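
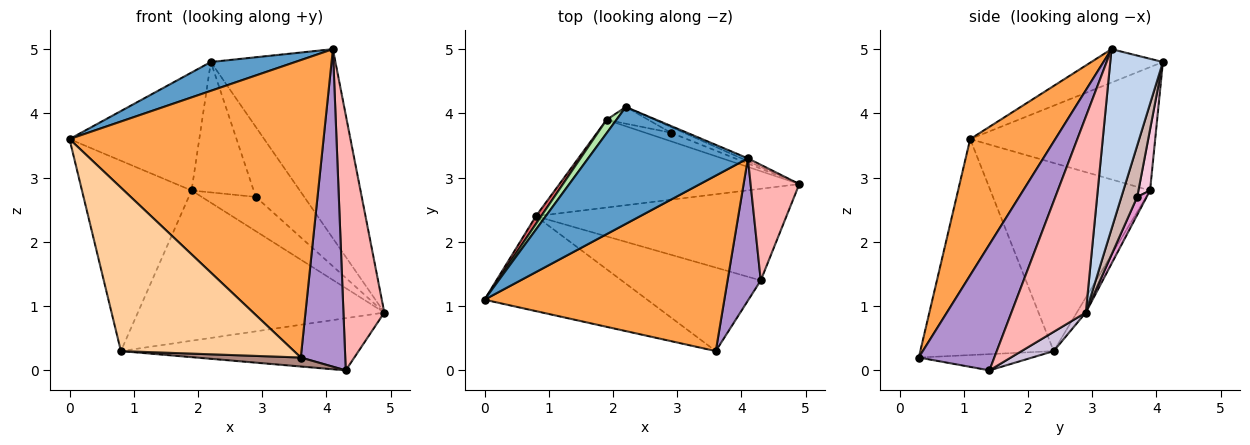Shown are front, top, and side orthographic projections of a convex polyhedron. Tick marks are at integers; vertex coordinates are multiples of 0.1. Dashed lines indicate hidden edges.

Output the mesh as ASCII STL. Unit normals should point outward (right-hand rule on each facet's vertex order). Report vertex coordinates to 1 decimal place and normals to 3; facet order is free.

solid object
 facet normal -0.199 -0.235 0.951
  outer loop
   vertex 4.1 3.3 5.0
   vertex 2.2 4.1 4.8
   vertex 0.0 1.1 3.6
  endloop
 endfacet
 facet normal 0.389 0.921 -0.014
  outer loop
   vertex 4.1 3.3 5.0
   vertex 4.9 2.9 0.9
   vertex 2.2 4.1 4.8
  endloop
 endfacet
 facet normal 0.277 -0.827 0.488
  outer loop
   vertex 3.6 0.3 0.2
   vertex 4.1 3.3 5.0
   vertex 0.0 1.1 3.6
  endloop
 endfacet
 facet normal -0.555 -0.720 -0.418
  outer loop
   vertex 3.6 0.3 0.2
   vertex 0.0 1.1 3.6
   vertex 0.8 2.4 0.3
  endloop
 endfacet
 facet normal -0.032 0.863 -0.504
  outer loop
   vertex 1.9 3.9 2.8
   vertex 4.9 2.9 0.9
   vertex 0.8 2.4 0.3
  endloop
 endfacet
 facet normal -0.817 0.573 0.065
  outer loop
   vertex 1.9 3.9 2.8
   vertex 0.0 1.1 3.6
   vertex 2.2 4.1 4.8
  endloop
 endfacet
 facet normal -0.824 0.566 0.023
  outer loop
   vertex 1.9 3.9 2.8
   vertex 0.8 2.4 0.3
   vertex 0.0 1.1 3.6
  endloop
 endfacet
 facet normal 0.856 -0.470 0.213
  outer loop
   vertex 4.3 1.4 0.0
   vertex 4.9 2.9 0.9
   vertex 4.1 3.3 5.0
  endloop
 endfacet
 facet normal 0.840 -0.495 0.222
  outer loop
   vertex 4.3 1.4 0.0
   vertex 4.1 3.3 5.0
   vertex 3.6 0.3 0.2
  endloop
 endfacet
 facet normal 0.067 0.494 -0.867
  outer loop
   vertex 4.3 1.4 0.0
   vertex 0.8 2.4 0.3
   vertex 4.9 2.9 0.9
  endloop
 endfacet
 facet normal -0.115 -0.106 -0.988
  outer loop
   vertex 4.3 1.4 0.0
   vertex 3.6 0.3 0.2
   vertex 0.8 2.4 0.3
  endloop
 endfacet
 facet normal 0.309 0.948 -0.077
  outer loop
   vertex 2.9 3.7 2.7
   vertex 2.2 4.1 4.8
   vertex 4.9 2.9 0.9
  endloop
 endfacet
 facet normal 0.167 0.956 -0.239
  outer loop
   vertex 2.9 3.7 2.7
   vertex 4.9 2.9 0.9
   vertex 1.9 3.9 2.8
  endloop
 endfacet
 facet normal 0.183 0.975 -0.125
  outer loop
   vertex 2.9 3.7 2.7
   vertex 1.9 3.9 2.8
   vertex 2.2 4.1 4.8
  endloop
 endfacet
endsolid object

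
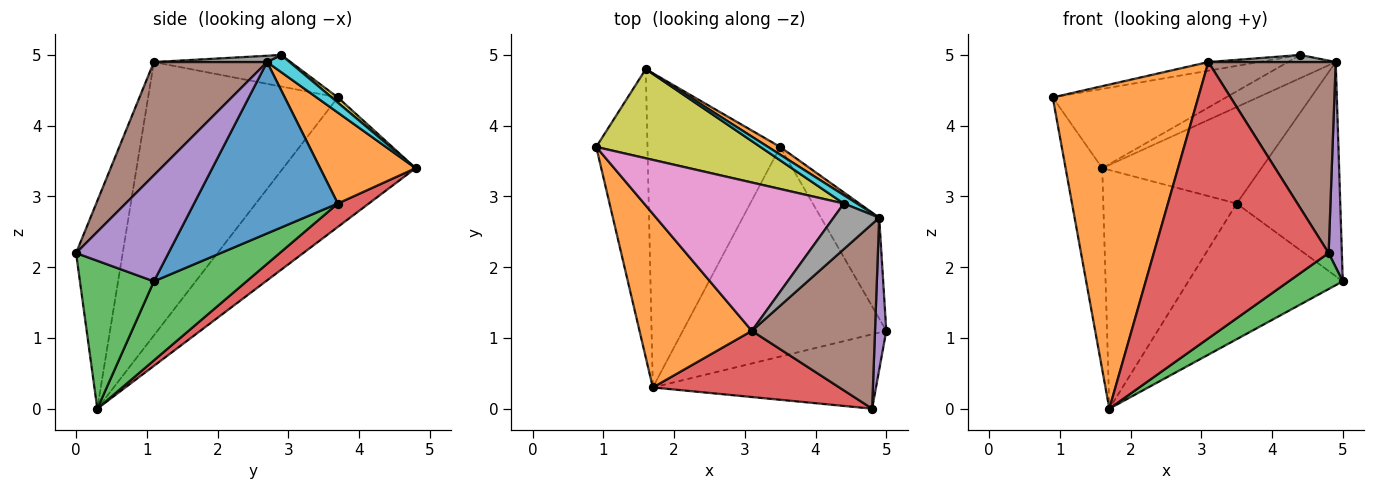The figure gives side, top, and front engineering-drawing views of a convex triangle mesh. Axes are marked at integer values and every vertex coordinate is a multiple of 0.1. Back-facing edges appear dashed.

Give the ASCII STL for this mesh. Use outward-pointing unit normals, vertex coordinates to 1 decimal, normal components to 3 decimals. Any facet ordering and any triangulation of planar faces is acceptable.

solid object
 facet normal -0.901 0.249 -0.356
  outer loop
   vertex 1.6 4.8 3.4
   vertex 1.7 0.3 0.0
   vertex 0.9 3.7 4.4
  endloop
 endfacet
 facet normal -0.754 -0.579 0.310
  outer loop
   vertex 3.1 1.1 4.9
   vertex 0.9 3.7 4.4
   vertex 1.7 0.3 0.0
  endloop
 endfacet
 facet normal 0.512 -0.374 -0.773
  outer loop
   vertex 4.8 0.0 2.2
   vertex 1.7 0.3 0.0
   vertex 5.0 1.1 1.8
  endloop
 endfacet
 facet normal -0.251 -0.941 0.225
  outer loop
   vertex 4.8 0.0 2.2
   vertex 3.1 1.1 4.9
   vertex 1.7 0.3 0.0
  endloop
 endfacet
 facet normal 0.984 -0.141 0.105
  outer loop
   vertex 4.9 2.7 4.9
   vertex 4.8 0.0 2.2
   vertex 5.0 1.1 1.8
  endloop
 endfacet
 facet normal 0.538 -0.606 0.586
  outer loop
   vertex 4.9 2.7 4.9
   vertex 3.1 1.1 4.9
   vertex 4.8 0.0 2.2
  endloop
 endfacet
 facet normal -0.156 0.058 0.986
  outer loop
   vertex 4.4 2.9 5.0
   vertex 0.9 3.7 4.4
   vertex 3.1 1.1 4.9
  endloop
 endfacet
 facet normal 0.135 -0.152 0.979
  outer loop
   vertex 4.4 2.9 5.0
   vertex 3.1 1.1 4.9
   vertex 4.9 2.7 4.9
  endloop
 endfacet
 facet normal 0.024 0.664 0.747
  outer loop
   vertex 4.4 2.9 5.0
   vertex 1.6 4.8 3.4
   vertex 0.9 3.7 4.4
  endloop
 endfacet
 facet normal 0.406 0.860 0.310
  outer loop
   vertex 4.4 2.9 5.0
   vertex 4.9 2.7 4.9
   vertex 1.6 4.8 3.4
  endloop
 endfacet
 facet normal 0.782 0.564 -0.266
  outer loop
   vertex 3.5 3.7 2.9
   vertex 4.9 2.7 4.9
   vertex 5.0 1.1 1.8
  endloop
 endfacet
 facet normal 0.513 0.855 0.068
  outer loop
   vertex 3.5 3.7 2.9
   vertex 1.6 4.8 3.4
   vertex 4.9 2.7 4.9
  endloop
 endfacet
 facet normal 0.310 0.517 -0.798
  outer loop
   vertex 3.5 3.7 2.9
   vertex 5.0 1.1 1.8
   vertex 1.7 0.3 0.0
  endloop
 endfacet
 facet normal 0.139 0.599 -0.789
  outer loop
   vertex 3.5 3.7 2.9
   vertex 1.7 0.3 0.0
   vertex 1.6 4.8 3.4
  endloop
 endfacet
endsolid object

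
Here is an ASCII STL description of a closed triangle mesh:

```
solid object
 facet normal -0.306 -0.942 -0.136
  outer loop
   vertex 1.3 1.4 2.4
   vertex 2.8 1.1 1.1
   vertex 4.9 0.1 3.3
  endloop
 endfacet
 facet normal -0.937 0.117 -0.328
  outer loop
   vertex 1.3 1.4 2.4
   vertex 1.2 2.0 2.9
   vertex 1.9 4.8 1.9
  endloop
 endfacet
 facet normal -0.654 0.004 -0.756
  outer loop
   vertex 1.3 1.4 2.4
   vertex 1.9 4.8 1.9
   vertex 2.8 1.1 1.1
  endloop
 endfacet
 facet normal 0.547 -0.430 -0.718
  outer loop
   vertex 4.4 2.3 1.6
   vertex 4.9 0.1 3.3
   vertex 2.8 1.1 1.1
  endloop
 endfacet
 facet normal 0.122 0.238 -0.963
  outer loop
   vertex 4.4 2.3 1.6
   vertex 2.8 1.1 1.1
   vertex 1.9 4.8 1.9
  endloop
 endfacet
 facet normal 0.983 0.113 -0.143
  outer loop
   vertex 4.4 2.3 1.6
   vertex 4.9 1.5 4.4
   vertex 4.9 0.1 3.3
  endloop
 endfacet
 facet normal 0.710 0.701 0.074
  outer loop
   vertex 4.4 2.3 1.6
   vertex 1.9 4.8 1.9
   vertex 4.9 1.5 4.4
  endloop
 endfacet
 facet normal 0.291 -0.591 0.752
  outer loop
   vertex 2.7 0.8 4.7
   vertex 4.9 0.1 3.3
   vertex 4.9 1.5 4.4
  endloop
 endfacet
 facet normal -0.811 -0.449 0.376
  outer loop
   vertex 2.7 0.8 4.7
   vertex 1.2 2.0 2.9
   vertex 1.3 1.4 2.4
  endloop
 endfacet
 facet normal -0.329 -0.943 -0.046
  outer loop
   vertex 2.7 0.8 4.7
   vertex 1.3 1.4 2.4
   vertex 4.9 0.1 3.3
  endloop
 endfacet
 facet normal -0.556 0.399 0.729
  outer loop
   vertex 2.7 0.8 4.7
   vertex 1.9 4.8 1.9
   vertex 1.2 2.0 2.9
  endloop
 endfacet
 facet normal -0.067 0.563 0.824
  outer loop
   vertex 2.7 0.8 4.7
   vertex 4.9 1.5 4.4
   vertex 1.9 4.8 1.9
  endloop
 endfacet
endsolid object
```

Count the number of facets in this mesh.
12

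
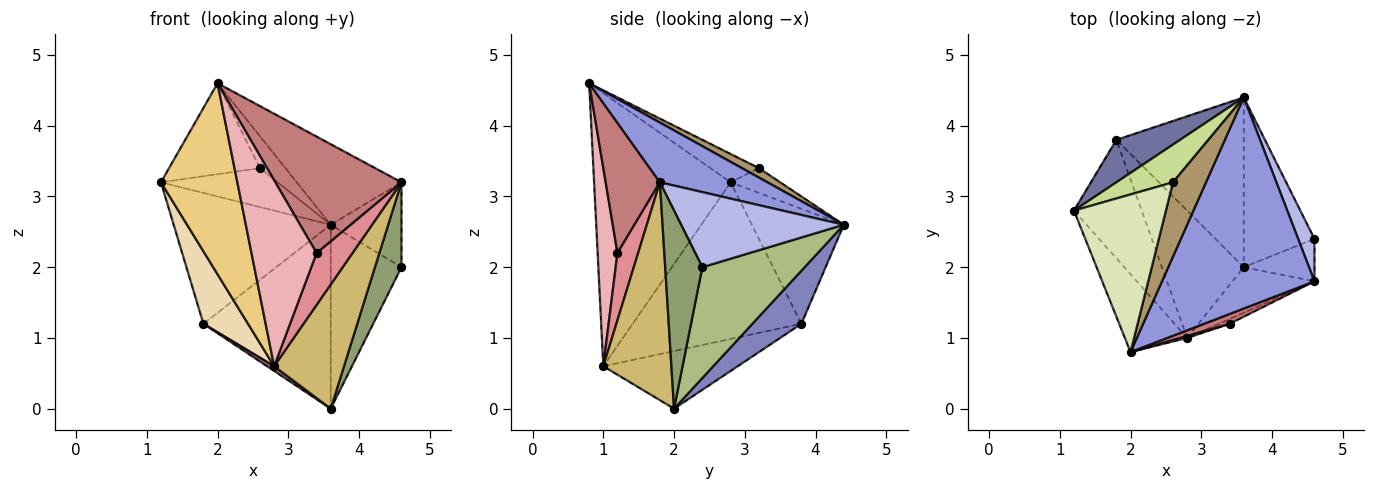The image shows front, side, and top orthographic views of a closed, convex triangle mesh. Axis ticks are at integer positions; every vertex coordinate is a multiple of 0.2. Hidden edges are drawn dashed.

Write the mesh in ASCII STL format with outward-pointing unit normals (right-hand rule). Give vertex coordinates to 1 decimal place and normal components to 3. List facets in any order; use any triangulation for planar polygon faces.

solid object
 facet normal -0.487 0.831 0.270
  outer loop
   vertex 1.8 3.8 1.2
   vertex 1.2 2.8 3.2
   vertex 3.6 4.4 2.6
  endloop
 endfacet
 facet normal 0.272 0.707 -0.653
  outer loop
   vertex 1.8 3.8 1.2
   vertex 3.6 4.4 2.6
   vertex 3.6 2.0 0.0
  endloop
 endfacet
 facet normal 0.344 0.335 0.877
  outer loop
   vertex 2.0 0.8 4.6
   vertex 4.6 1.8 3.2
   vertex 3.6 4.4 2.6
  endloop
 endfacet
 facet normal 0.899 0.391 0.196
  outer loop
   vertex 4.6 2.4 2.0
   vertex 3.6 4.4 2.6
   vertex 4.6 1.8 3.2
  endloop
 endfacet
 facet normal 0.781 -0.558 -0.279
  outer loop
   vertex 4.6 2.4 2.0
   vertex 4.6 1.8 3.2
   vertex 3.6 2.0 0.0
  endloop
 endfacet
 facet normal 0.728 0.504 -0.465
  outer loop
   vertex 4.6 2.4 2.0
   vertex 3.6 2.0 0.0
   vertex 3.6 4.4 2.6
  endloop
 endfacet
 facet normal -0.291 0.687 0.666
  outer loop
   vertex 2.6 3.2 3.4
   vertex 3.6 4.4 2.6
   vertex 1.2 2.8 3.2
  endloop
 endfacet
 facet normal -0.258 0.483 0.837
  outer loop
   vertex 2.6 3.2 3.4
   vertex 1.2 2.8 3.2
   vertex 2.0 0.8 4.6
  endloop
 endfacet
 facet normal 0.254 0.381 0.889
  outer loop
   vertex 2.6 3.2 3.4
   vertex 2.0 0.8 4.6
   vertex 3.6 4.4 2.6
  endloop
 endfacet
 facet normal 0.675 -0.693 -0.254
  outer loop
   vertex 2.8 1.0 0.6
   vertex 3.6 2.0 0.0
   vertex 4.6 1.8 3.2
  endloop
 endfacet
 facet normal -0.856 -0.479 -0.195
  outer loop
   vertex 2.8 1.0 0.6
   vertex 2.0 0.8 4.6
   vertex 1.2 2.8 3.2
  endloop
 endfacet
 facet normal -0.892 -0.236 -0.386
  outer loop
   vertex 2.8 1.0 0.6
   vertex 1.2 2.8 3.2
   vertex 1.8 3.8 1.2
  endloop
 endfacet
 facet normal -0.575 -0.030 -0.817
  outer loop
   vertex 2.8 1.0 0.6
   vertex 1.8 3.8 1.2
   vertex 3.6 2.0 0.0
  endloop
 endfacet
 facet normal 0.394 -0.916 0.077
  outer loop
   vertex 3.4 1.2 2.2
   vertex 4.6 1.8 3.2
   vertex 2.0 0.8 4.6
  endloop
 endfacet
 facet normal 0.497 -0.864 -0.079
  outer loop
   vertex 3.4 1.2 2.2
   vertex 2.8 1.0 0.6
   vertex 4.6 1.8 3.2
  endloop
 endfacet
 facet normal 0.291 -0.957 0.010
  outer loop
   vertex 3.4 1.2 2.2
   vertex 2.0 0.8 4.6
   vertex 2.8 1.0 0.6
  endloop
 endfacet
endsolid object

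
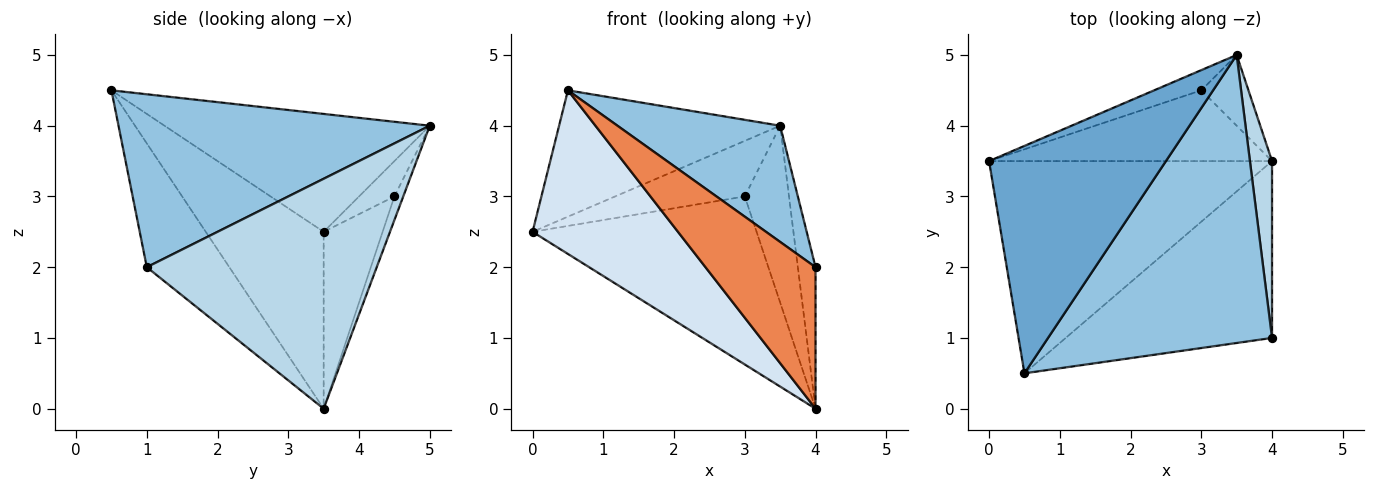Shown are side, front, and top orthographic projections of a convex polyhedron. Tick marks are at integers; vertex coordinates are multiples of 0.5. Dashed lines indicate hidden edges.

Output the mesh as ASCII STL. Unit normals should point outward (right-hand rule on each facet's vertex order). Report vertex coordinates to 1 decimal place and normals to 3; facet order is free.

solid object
 facet normal -0.504 0.420 0.755
  outer loop
   vertex 0.5 0.5 4.5
   vertex 3.5 5.0 4.0
   vertex 0.0 3.5 2.5
  endloop
 endfacet
 facet normal 0.582 -0.304 0.754
  outer loop
   vertex 0.5 0.5 4.5
   vertex 4.0 1.0 2.0
   vertex 3.5 5.0 4.0
  endloop
 endfacet
 facet normal 0.993 0.076 0.095
  outer loop
   vertex 4.0 3.5 0.0
   vertex 3.5 5.0 4.0
   vertex 4.0 1.0 2.0
  endloop
 endfacet
 facet normal -0.444 -0.547 -0.710
  outer loop
   vertex 4.0 3.5 0.0
   vertex 0.5 0.5 4.5
   vertex 0.0 3.5 2.5
  endloop
 endfacet
 facet normal -0.424 -0.566 -0.707
  outer loop
   vertex 4.0 3.5 0.0
   vertex 4.0 1.0 2.0
   vertex 0.5 0.5 4.5
  endloop
 endfacet
 facet normal -0.248 0.910 -0.331
  outer loop
   vertex 3.0 4.5 3.0
   vertex 0.0 3.5 2.5
   vertex 3.5 5.0 4.0
  endloop
 endfacet
 facet normal -0.236 0.896 -0.377
  outer loop
   vertex 3.0 4.5 3.0
   vertex 4.0 3.5 0.0
   vertex 0.0 3.5 2.5
  endloop
 endfacet
 facet normal -0.183 0.913 -0.365
  outer loop
   vertex 3.0 4.5 3.0
   vertex 3.5 5.0 4.0
   vertex 4.0 3.5 0.0
  endloop
 endfacet
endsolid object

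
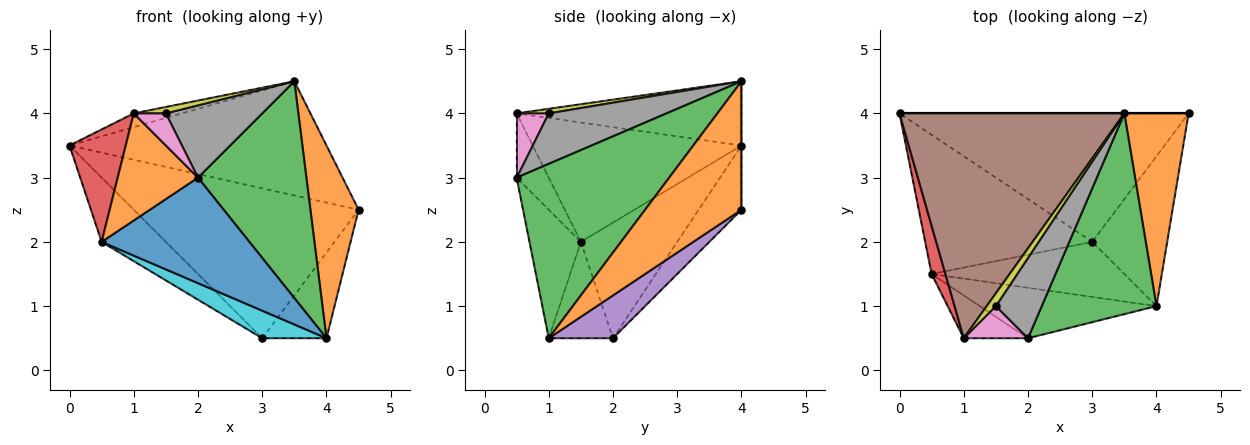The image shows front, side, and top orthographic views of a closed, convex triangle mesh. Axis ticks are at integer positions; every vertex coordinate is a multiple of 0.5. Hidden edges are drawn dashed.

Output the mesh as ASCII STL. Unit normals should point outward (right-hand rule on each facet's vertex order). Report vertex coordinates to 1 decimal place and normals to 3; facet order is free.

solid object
 facet normal 0.000 1.000 0.000
  outer loop
   vertex 3.5 4.0 4.5
   vertex 4.5 4.0 2.5
   vertex 0.0 4.0 3.5
  endloop
 endfacet
 facet normal 0.816 -0.408 0.408
  outer loop
   vertex 3.5 4.0 4.5
   vertex 4.0 1.0 0.5
   vertex 4.5 4.0 2.5
  endloop
 endfacet
 facet normal 0.718 -0.510 0.473
  outer loop
   vertex 3.5 4.0 4.5
   vertex 2.0 0.5 3.0
   vertex 4.0 1.0 0.5
  endloop
 endfacet
 facet normal -0.143 0.751 -0.644
  outer loop
   vertex 3.0 2.0 0.5
   vertex 0.0 4.0 3.5
   vertex 4.5 4.0 2.5
  endloop
 endfacet
 facet normal 0.444 0.444 -0.778
  outer loop
   vertex 3.0 2.0 0.5
   vertex 4.5 4.0 2.5
   vertex 4.0 1.0 0.5
  endloop
 endfacet
 facet normal -0.274 0.059 0.960
  outer loop
   vertex 1.0 0.5 4.0
   vertex 3.5 4.0 4.5
   vertex 0.0 4.0 3.5
  endloop
 endfacet
 facet normal 0.577 -0.577 0.577
  outer loop
   vertex 1.5 1.0 4.0
   vertex 1.0 0.5 4.0
   vertex 2.0 0.5 3.0
  endloop
 endfacet
 facet normal 0.633 -0.518 0.575
  outer loop
   vertex 1.5 1.0 4.0
   vertex 2.0 0.5 3.0
   vertex 3.5 4.0 4.5
  endloop
 endfacet
 facet normal 0.408 -0.408 0.816
  outer loop
   vertex 1.5 1.0 4.0
   vertex 3.5 4.0 4.5
   vertex 1.0 0.5 4.0
  endloop
 endfacet
 facet normal -0.408 -0.408 -0.816
  outer loop
   vertex 0.5 1.5 2.0
   vertex 3.0 2.0 0.5
   vertex 4.0 1.0 0.5
  endloop
 endfacet
 facet normal -0.299 -0.861 -0.412
  outer loop
   vertex 0.5 1.5 2.0
   vertex 4.0 1.0 0.5
   vertex 2.0 0.5 3.0
  endloop
 endfacet
 facet normal -0.348 -0.870 -0.348
  outer loop
   vertex 0.5 1.5 2.0
   vertex 2.0 0.5 3.0
   vertex 1.0 0.5 4.0
  endloop
 endfacet
 facet normal -0.532 0.355 -0.769
  outer loop
   vertex 0.5 1.5 2.0
   vertex 0.0 4.0 3.5
   vertex 3.0 2.0 0.5
  endloop
 endfacet
 facet normal -0.960 -0.258 0.111
  outer loop
   vertex 0.5 1.5 2.0
   vertex 1.0 0.5 4.0
   vertex 0.0 4.0 3.5
  endloop
 endfacet
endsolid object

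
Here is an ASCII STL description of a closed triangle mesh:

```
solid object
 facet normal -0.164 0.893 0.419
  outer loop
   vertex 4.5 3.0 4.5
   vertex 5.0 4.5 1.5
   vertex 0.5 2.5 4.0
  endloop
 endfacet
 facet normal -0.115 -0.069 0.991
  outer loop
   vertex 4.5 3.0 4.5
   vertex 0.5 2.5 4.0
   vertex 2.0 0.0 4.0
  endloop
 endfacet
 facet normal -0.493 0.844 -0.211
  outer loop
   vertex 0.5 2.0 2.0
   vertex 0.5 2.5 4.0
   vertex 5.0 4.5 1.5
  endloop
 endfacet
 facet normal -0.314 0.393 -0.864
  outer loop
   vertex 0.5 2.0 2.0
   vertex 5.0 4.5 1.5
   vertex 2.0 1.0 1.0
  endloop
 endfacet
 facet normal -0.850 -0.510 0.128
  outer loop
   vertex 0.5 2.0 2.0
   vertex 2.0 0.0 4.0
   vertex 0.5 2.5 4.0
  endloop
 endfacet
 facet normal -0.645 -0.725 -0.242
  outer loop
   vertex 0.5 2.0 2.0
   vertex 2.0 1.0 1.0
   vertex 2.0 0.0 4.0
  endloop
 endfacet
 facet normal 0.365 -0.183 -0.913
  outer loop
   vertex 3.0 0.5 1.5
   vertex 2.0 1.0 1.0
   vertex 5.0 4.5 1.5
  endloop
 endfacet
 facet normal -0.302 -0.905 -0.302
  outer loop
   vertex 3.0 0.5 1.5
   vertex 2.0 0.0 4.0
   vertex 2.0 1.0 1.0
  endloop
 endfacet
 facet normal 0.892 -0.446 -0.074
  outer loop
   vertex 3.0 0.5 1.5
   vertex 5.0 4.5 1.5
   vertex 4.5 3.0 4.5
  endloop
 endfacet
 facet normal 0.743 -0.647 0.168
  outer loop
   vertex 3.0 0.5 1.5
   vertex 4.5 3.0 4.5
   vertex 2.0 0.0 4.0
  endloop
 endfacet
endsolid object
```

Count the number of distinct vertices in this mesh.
7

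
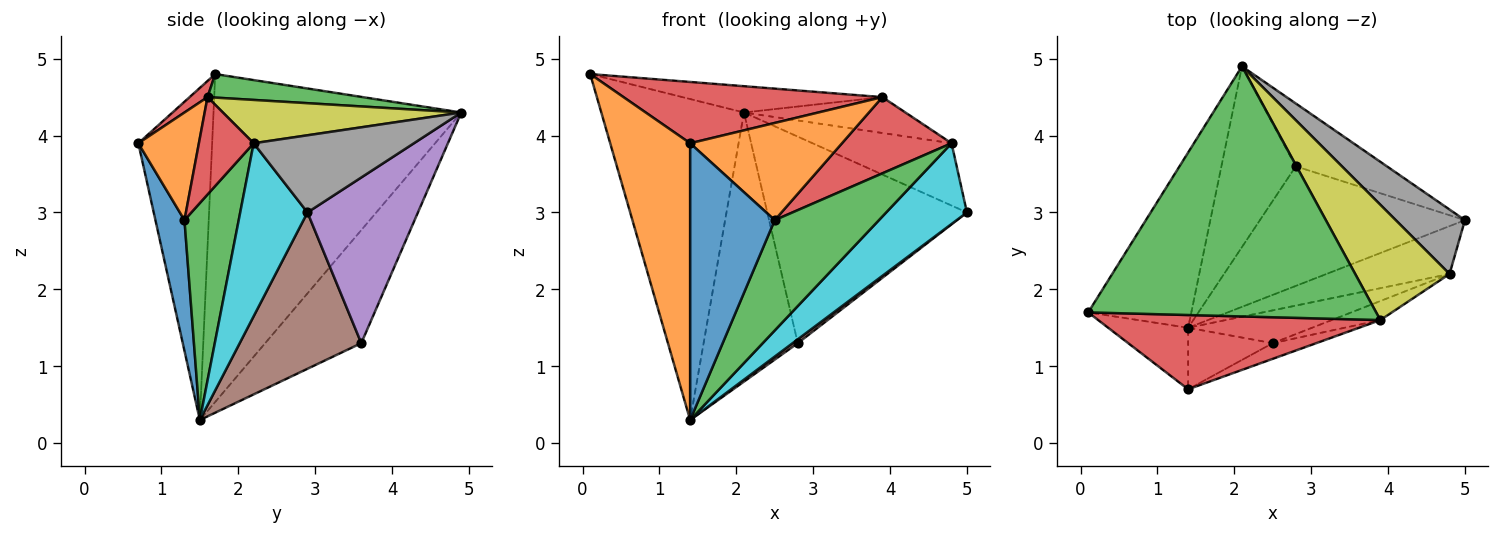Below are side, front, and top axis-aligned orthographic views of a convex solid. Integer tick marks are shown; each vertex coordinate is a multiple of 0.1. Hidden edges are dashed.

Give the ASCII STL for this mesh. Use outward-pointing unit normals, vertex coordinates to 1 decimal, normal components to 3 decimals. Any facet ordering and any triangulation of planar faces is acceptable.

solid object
 facet normal -0.836 0.481 -0.263
  outer loop
   vertex 1.4 1.5 0.3
   vertex 0.1 1.7 4.8
   vertex 2.1 4.9 4.3
  endloop
 endfacet
 facet normal -0.669 -0.725 -0.161
  outer loop
   vertex 1.4 0.7 3.9
   vertex 0.1 1.7 4.8
   vertex 1.4 1.5 0.3
  endloop
 endfacet
 facet normal 0.081 0.104 0.991
  outer loop
   vertex 3.9 1.6 4.5
   vertex 2.1 4.9 4.3
   vertex 0.1 1.7 4.8
  endloop
 endfacet
 facet normal 0.044 -0.636 0.770
  outer loop
   vertex 3.9 1.6 4.5
   vertex 0.1 1.7 4.8
   vertex 1.4 0.7 3.9
  endloop
 endfacet
 facet normal 0.468 0.846 -0.257
  outer loop
   vertex 2.8 3.6 1.3
   vertex 2.1 4.9 4.3
   vertex 5.0 2.9 3.0
  endloop
 endfacet
 facet normal 0.606 -0.026 -0.795
  outer loop
   vertex 2.8 3.6 1.3
   vertex 5.0 2.9 3.0
   vertex 1.4 1.5 0.3
  endloop
 endfacet
 facet normal -0.646 0.633 -0.425
  outer loop
   vertex 2.8 3.6 1.3
   vertex 1.4 1.5 0.3
   vertex 2.1 4.9 4.3
  endloop
 endfacet
 facet normal 0.625 0.542 0.561
  outer loop
   vertex 4.8 2.2 3.9
   vertex 5.0 2.9 3.0
   vertex 2.1 4.9 4.3
  endloop
 endfacet
 facet normal 0.402 0.272 0.874
  outer loop
   vertex 4.8 2.2 3.9
   vertex 2.1 4.9 4.3
   vertex 3.9 1.6 4.5
  endloop
 endfacet
 facet normal 0.583 -0.699 -0.414
  outer loop
   vertex 4.8 2.2 3.9
   vertex 1.4 1.5 0.3
   vertex 5.0 2.9 3.0
  endloop
 endfacet
 facet normal 0.318 -0.926 -0.206
  outer loop
   vertex 2.5 1.3 2.9
   vertex 1.4 0.7 3.9
   vertex 1.4 1.5 0.3
  endloop
 endfacet
 facet normal 0.366 -0.919 -0.148
  outer loop
   vertex 2.5 1.3 2.9
   vertex 3.9 1.6 4.5
   vertex 1.4 0.7 3.9
  endloop
 endfacet
 facet normal 0.446 -0.858 -0.255
  outer loop
   vertex 2.5 1.3 2.9
   vertex 1.4 1.5 0.3
   vertex 4.8 2.2 3.9
  endloop
 endfacet
 facet normal 0.436 -0.873 -0.218
  outer loop
   vertex 2.5 1.3 2.9
   vertex 4.8 2.2 3.9
   vertex 3.9 1.6 4.5
  endloop
 endfacet
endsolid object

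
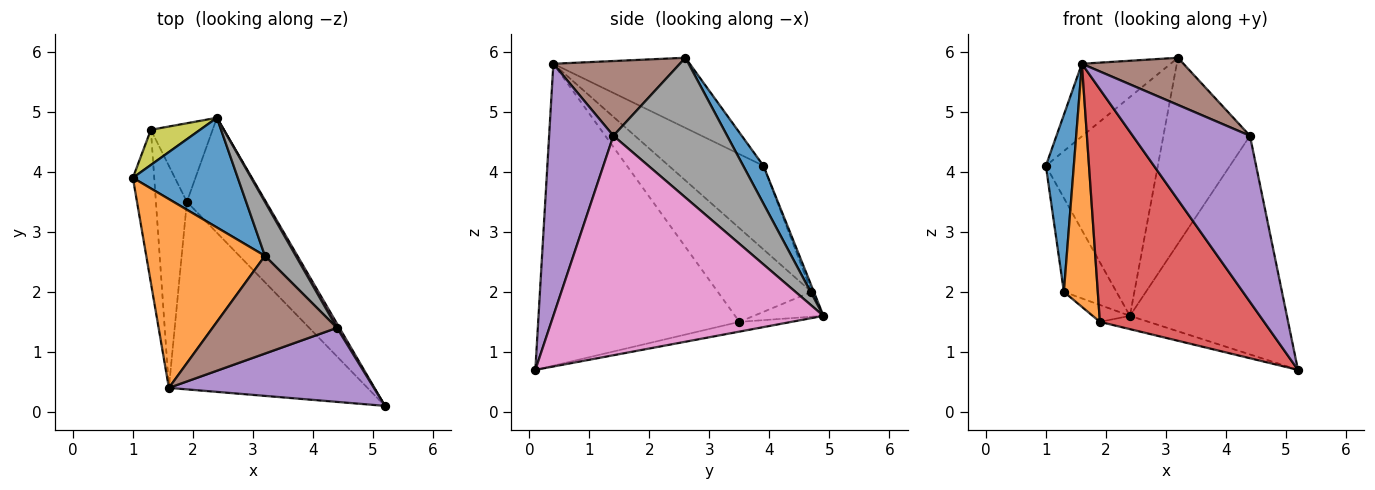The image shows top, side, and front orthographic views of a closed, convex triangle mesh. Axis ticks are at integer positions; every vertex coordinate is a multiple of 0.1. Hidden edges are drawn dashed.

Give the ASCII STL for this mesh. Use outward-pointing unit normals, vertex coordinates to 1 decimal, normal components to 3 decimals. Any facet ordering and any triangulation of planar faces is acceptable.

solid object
 facet normal 0.160 0.883 0.442
  outer loop
   vertex 3.2 2.6 5.9
   vertex 2.4 4.9 1.6
   vertex 1.0 3.9 4.1
  endloop
 endfacet
 facet normal -0.483 0.314 0.817
  outer loop
   vertex 1.6 0.4 5.8
   vertex 3.2 2.6 5.9
   vertex 1.0 3.9 4.1
  endloop
 endfacet
 facet normal -0.122 0.114 -0.986
  outer loop
   vertex 1.9 3.5 1.5
   vertex 2.4 4.9 1.6
   vertex 5.2 0.1 0.7
  endloop
 endfacet
 facet normal -0.690 -0.563 -0.454
  outer loop
   vertex 1.9 3.5 1.5
   vertex 5.2 0.1 0.7
   vertex 1.6 0.4 5.8
  endloop
 endfacet
 facet normal 0.448 -0.817 0.364
  outer loop
   vertex 4.4 1.4 4.6
   vertex 1.6 0.4 5.8
   vertex 5.2 0.1 0.7
  endloop
 endfacet
 facet normal 0.476 -0.382 0.792
  outer loop
   vertex 4.4 1.4 4.6
   vertex 3.2 2.6 5.9
   vertex 1.6 0.4 5.8
  endloop
 endfacet
 facet normal 0.865 0.502 0.010
  outer loop
   vertex 4.4 1.4 4.6
   vertex 5.2 0.1 0.7
   vertex 2.4 4.9 1.6
  endloop
 endfacet
 facet normal 0.784 0.596 0.173
  outer loop
   vertex 4.4 1.4 4.6
   vertex 2.4 4.9 1.6
   vertex 3.2 2.6 5.9
  endloop
 endfacet
 facet normal -0.043 0.936 0.350
  outer loop
   vertex 1.3 4.7 2.0
   vertex 1.0 3.9 4.1
   vertex 2.4 4.9 1.6
  endloop
 endfacet
 facet normal -0.366 0.196 -0.910
  outer loop
   vertex 1.3 4.7 2.0
   vertex 2.4 4.9 1.6
   vertex 1.9 3.5 1.5
  endloop
 endfacet
 facet normal -0.931 -0.275 -0.238
  outer loop
   vertex 1.3 4.7 2.0
   vertex 1.6 0.4 5.8
   vertex 1.0 3.9 4.1
  endloop
 endfacet
 facet normal -0.898 -0.325 -0.297
  outer loop
   vertex 1.3 4.7 2.0
   vertex 1.9 3.5 1.5
   vertex 1.6 0.4 5.8
  endloop
 endfacet
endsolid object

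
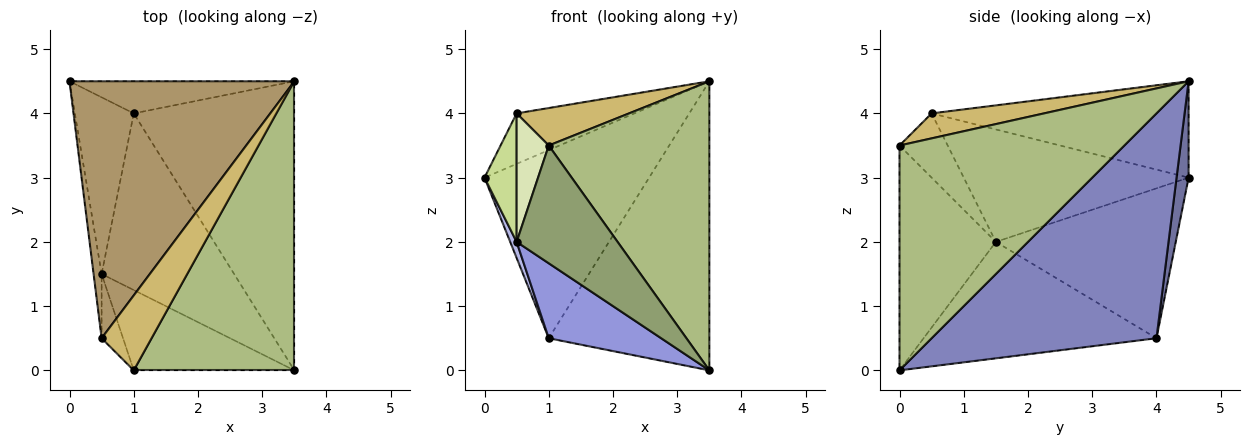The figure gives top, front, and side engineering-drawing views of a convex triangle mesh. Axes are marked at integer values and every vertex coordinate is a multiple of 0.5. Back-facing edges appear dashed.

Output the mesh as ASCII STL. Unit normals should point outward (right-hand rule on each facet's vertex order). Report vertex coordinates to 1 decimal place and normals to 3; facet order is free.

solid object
 facet normal 0.072 0.983 -0.168
  outer loop
   vertex 1.0 4.0 0.5
   vertex 0.0 4.5 3.0
   vertex 3.5 4.5 4.5
  endloop
 endfacet
 facet normal 0.704 0.503 -0.503
  outer loop
   vertex 1.0 4.0 0.5
   vertex 3.5 4.5 4.5
   vertex 3.5 0.0 0.0
  endloop
 endfacet
 facet normal -0.629 -0.304 -0.716
  outer loop
   vertex 0.5 1.5 2.0
   vertex 1.0 4.0 0.5
   vertex 3.5 0.0 0.0
  endloop
 endfacet
 facet normal -0.930 -0.033 -0.365
  outer loop
   vertex 0.5 1.5 2.0
   vertex 0.0 4.5 3.0
   vertex 1.0 4.0 0.5
  endloop
 endfacet
 facet normal -0.619 -0.649 -0.442
  outer loop
   vertex 1.0 0.0 3.5
   vertex 0.5 1.5 2.0
   vertex 3.5 0.0 0.0
  endloop
 endfacet
 facet normal 0.704 -0.503 0.503
  outer loop
   vertex 1.0 0.0 3.5
   vertex 3.5 0.0 0.0
   vertex 3.5 4.5 4.5
  endloop
 endfacet
 facet normal -0.987 -0.141 -0.071
  outer loop
   vertex 0.5 0.5 4.0
   vertex 0.0 4.5 3.0
   vertex 0.5 1.5 2.0
  endloop
 endfacet
 facet normal -0.802 -0.535 -0.267
  outer loop
   vertex 0.5 0.5 4.0
   vertex 0.5 1.5 2.0
   vertex 1.0 0.0 3.5
  endloop
 endfacet
 facet normal -0.388 0.178 0.905
  outer loop
   vertex 0.5 0.5 4.0
   vertex 3.5 4.5 4.5
   vertex 0.0 4.5 3.0
  endloop
 endfacet
 facet normal 0.408 -0.408 0.816
  outer loop
   vertex 0.5 0.5 4.0
   vertex 1.0 0.0 3.5
   vertex 3.5 4.5 4.5
  endloop
 endfacet
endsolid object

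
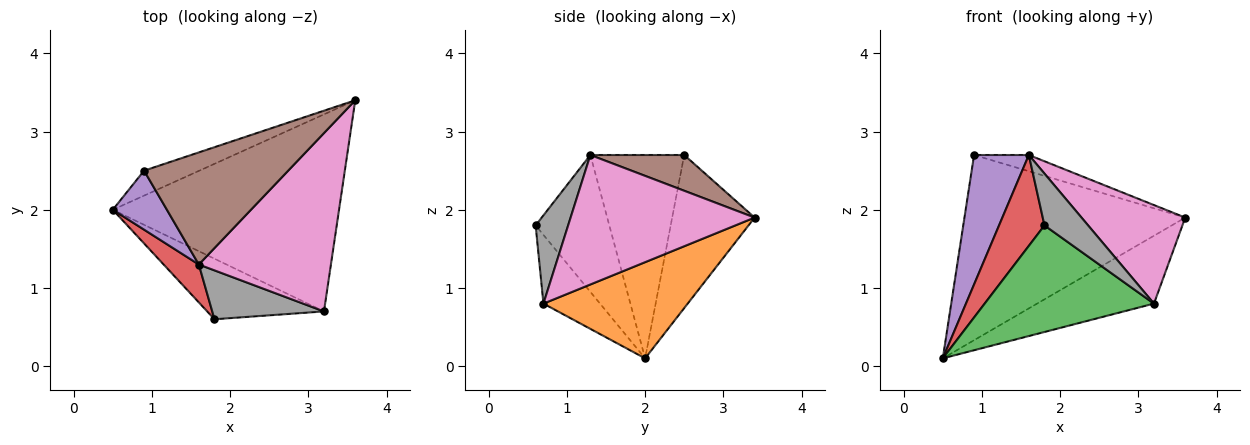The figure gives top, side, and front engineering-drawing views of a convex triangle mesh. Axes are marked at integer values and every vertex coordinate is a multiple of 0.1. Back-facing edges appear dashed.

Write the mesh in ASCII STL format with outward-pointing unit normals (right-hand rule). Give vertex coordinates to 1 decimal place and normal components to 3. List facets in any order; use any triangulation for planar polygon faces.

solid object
 facet normal -0.347 0.929 -0.125
  outer loop
   vertex 0.9 2.5 2.7
   vertex 3.6 3.4 1.9
   vertex 0.5 2.0 0.1
  endloop
 endfacet
 facet normal 0.373 0.302 -0.877
  outer loop
   vertex 3.2 0.7 0.8
   vertex 0.5 2.0 0.1
   vertex 3.6 3.4 1.9
  endloop
 endfacet
 facet normal -0.279 -0.835 -0.474
  outer loop
   vertex 3.2 0.7 0.8
   vertex 1.8 0.6 1.8
   vertex 0.5 2.0 0.1
  endloop
 endfacet
 facet normal -0.832 -0.513 0.214
  outer loop
   vertex 1.6 1.3 2.7
   vertex 0.5 2.0 0.1
   vertex 1.8 0.6 1.8
  endloop
 endfacet
 facet normal -0.842 -0.491 0.224
  outer loop
   vertex 1.6 1.3 2.7
   vertex 0.9 2.5 2.7
   vertex 0.5 2.0 0.1
  endloop
 endfacet
 facet normal 0.238 0.139 0.961
  outer loop
   vertex 1.6 1.3 2.7
   vertex 3.6 3.4 1.9
   vertex 0.9 2.5 2.7
  endloop
 endfacet
 facet normal 0.651 -0.367 0.664
  outer loop
   vertex 1.6 1.3 2.7
   vertex 3.2 0.7 0.8
   vertex 3.6 3.4 1.9
  endloop
 endfacet
 facet normal 0.477 -0.639 0.603
  outer loop
   vertex 1.6 1.3 2.7
   vertex 1.8 0.6 1.8
   vertex 3.2 0.7 0.8
  endloop
 endfacet
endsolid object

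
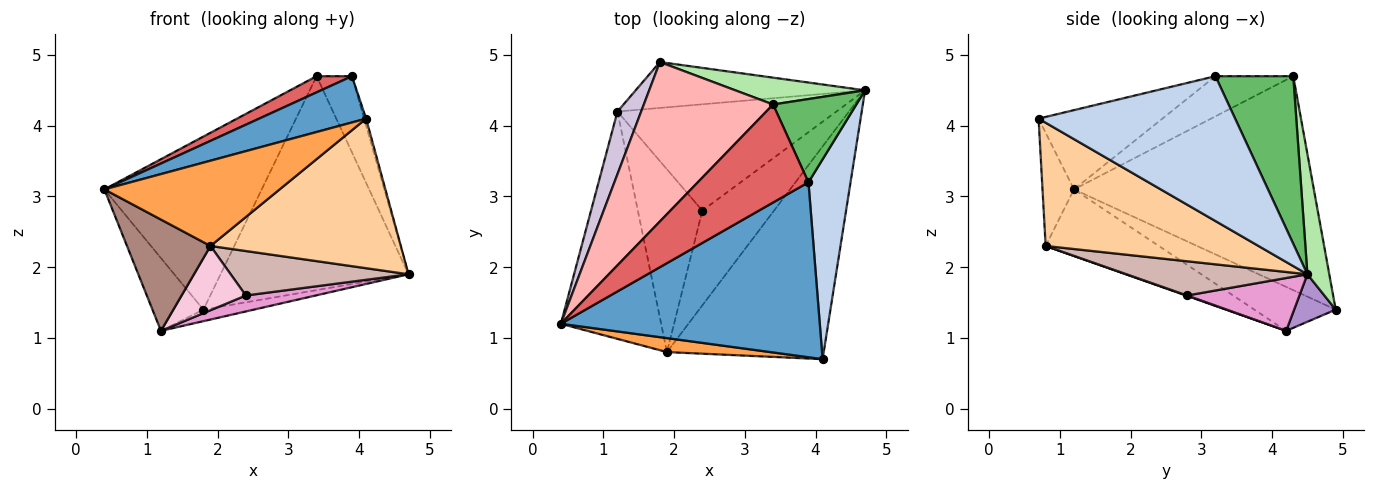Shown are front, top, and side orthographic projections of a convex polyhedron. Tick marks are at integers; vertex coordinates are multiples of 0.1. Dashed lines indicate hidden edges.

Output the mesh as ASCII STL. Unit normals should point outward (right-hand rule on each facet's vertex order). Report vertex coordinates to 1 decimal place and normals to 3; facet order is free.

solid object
 facet normal -0.284 -0.245 0.927
  outer loop
   vertex 3.9 3.2 4.7
   vertex 0.4 1.2 3.1
   vertex 4.1 0.7 4.1
  endloop
 endfacet
 facet normal 0.960 0.010 0.279
  outer loop
   vertex 3.9 3.2 4.7
   vertex 4.1 0.7 4.1
   vertex 4.7 4.5 1.9
  endloop
 endfacet
 facet normal -0.174 -0.972 0.159
  outer loop
   vertex 1.9 0.8 2.3
   vertex 4.1 0.7 4.1
   vertex 0.4 1.2 3.1
  endloop
 endfacet
 facet normal 0.541 -0.484 -0.688
  outer loop
   vertex 1.9 0.8 2.3
   vertex 4.7 4.5 1.9
   vertex 4.1 0.7 4.1
  endloop
 endfacet
 facet normal 0.829 0.377 0.412
  outer loop
   vertex 3.4 4.3 4.7
   vertex 3.9 3.2 4.7
   vertex 4.7 4.5 1.9
  endloop
 endfacet
 facet normal 0.115 0.986 0.124
  outer loop
   vertex 3.4 4.3 4.7
   vertex 4.7 4.5 1.9
   vertex 1.8 4.9 1.4
  endloop
 endfacet
 facet normal -0.337 -0.153 0.929
  outer loop
   vertex 3.4 4.3 4.7
   vertex 0.4 1.2 3.1
   vertex 3.9 3.2 4.7
  endloop
 endfacet
 facet normal -0.746 0.490 0.451
  outer loop
   vertex 3.4 4.3 4.7
   vertex 1.8 4.9 1.4
   vertex 0.4 1.2 3.1
  endloop
 endfacet
 facet normal 0.197 0.239 -0.951
  outer loop
   vertex 1.2 4.2 1.1
   vertex 1.8 4.9 1.4
   vertex 4.7 4.5 1.9
  endloop
 endfacet
 facet normal -0.771 0.483 0.416
  outer loop
   vertex 1.2 4.2 1.1
   vertex 0.4 1.2 3.1
   vertex 1.8 4.9 1.4
  endloop
 endfacet
 facet normal -0.512 -0.378 -0.771
  outer loop
   vertex 1.2 4.2 1.1
   vertex 1.9 0.8 2.3
   vertex 0.4 1.2 3.1
  endloop
 endfacet
 facet normal 0.397 -0.390 -0.831
  outer loop
   vertex 2.4 2.8 1.6
   vertex 4.7 4.5 1.9
   vertex 1.9 0.8 2.3
  endloop
 endfacet
 facet normal 0.232 -0.144 -0.962
  outer loop
   vertex 2.4 2.8 1.6
   vertex 1.2 4.2 1.1
   vertex 4.7 4.5 1.9
  endloop
 endfacet
 facet normal 0.006 -0.332 -0.943
  outer loop
   vertex 2.4 2.8 1.6
   vertex 1.9 0.8 2.3
   vertex 1.2 4.2 1.1
  endloop
 endfacet
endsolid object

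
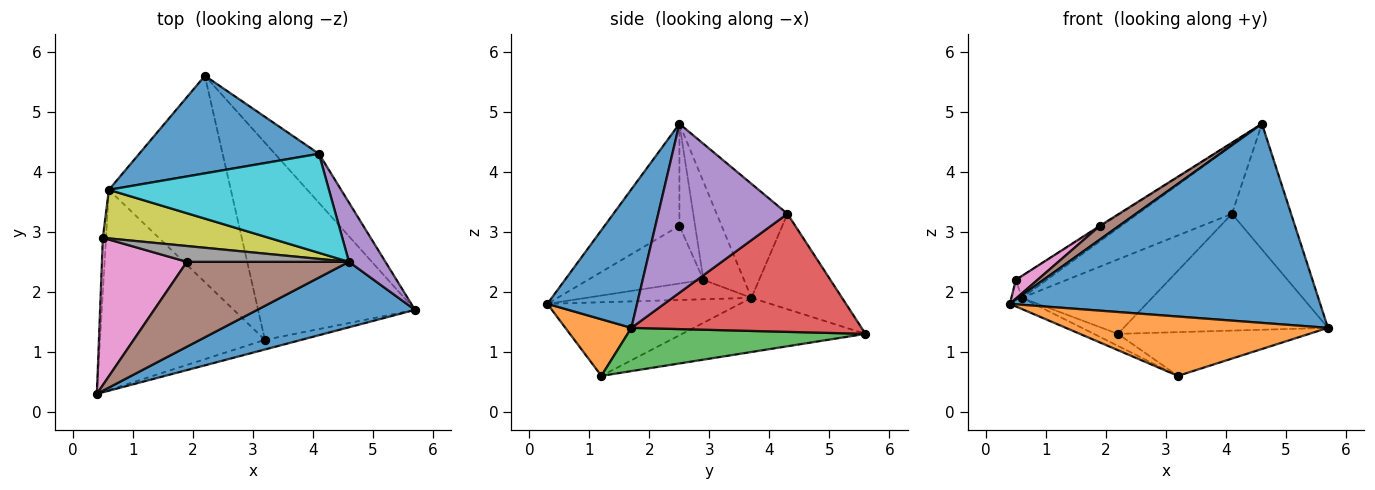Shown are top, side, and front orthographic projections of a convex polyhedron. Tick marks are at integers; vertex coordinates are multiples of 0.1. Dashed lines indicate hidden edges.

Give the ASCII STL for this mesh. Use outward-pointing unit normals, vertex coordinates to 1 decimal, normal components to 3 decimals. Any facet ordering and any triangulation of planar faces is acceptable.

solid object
 facet normal 0.265 -0.916 0.301
  outer loop
   vertex 4.6 2.5 4.8
   vertex 0.4 0.3 1.8
   vertex 5.7 1.7 1.4
  endloop
 endfacet
 facet normal 0.241 -0.958 -0.155
  outer loop
   vertex 3.2 1.2 0.6
   vertex 5.7 1.7 1.4
   vertex 0.4 0.3 1.8
  endloop
 endfacet
 facet normal 0.260 0.209 -0.943
  outer loop
   vertex 3.2 1.2 0.6
   vertex 2.2 5.6 1.3
   vertex 5.7 1.7 1.4
  endloop
 endfacet
 facet normal 0.720 0.640 -0.269
  outer loop
   vertex 4.1 4.3 3.3
   vertex 5.7 1.7 1.4
   vertex 2.2 5.6 1.3
  endloop
 endfacet
 facet normal 0.892 0.408 0.193
  outer loop
   vertex 4.1 4.3 3.3
   vertex 4.6 2.5 4.8
   vertex 5.7 1.7 1.4
  endloop
 endfacet
 facet normal -0.528 -0.136 0.838
  outer loop
   vertex 1.9 2.5 3.1
   vertex 0.4 0.3 1.8
   vertex 4.6 2.5 4.8
  endloop
 endfacet
 facet normal -0.559 -0.105 0.823
  outer loop
   vertex 1.9 2.5 3.1
   vertex 0.5 2.9 2.2
   vertex 0.4 0.3 1.8
  endloop
 endfacet
 facet normal -0.532 0.039 0.846
  outer loop
   vertex 1.9 2.5 3.1
   vertex 4.6 2.5 4.8
   vertex 0.5 2.9 2.2
  endloop
 endfacet
 facet normal -0.474 0.360 0.803
  outer loop
   vertex 0.6 3.7 1.9
   vertex 0.5 2.9 2.2
   vertex 4.6 2.5 4.8
  endloop
 endfacet
 facet normal -0.392 0.522 0.757
  outer loop
   vertex 0.6 3.7 1.9
   vertex 4.6 2.5 4.8
   vertex 4.1 4.3 3.3
  endloop
 endfacet
 facet normal -0.389 0.559 0.733
  outer loop
   vertex 0.6 3.7 1.9
   vertex 4.1 4.3 3.3
   vertex 2.2 5.6 1.3
  endloop
 endfacet
 facet normal -0.985 0.063 -0.161
  outer loop
   vertex 0.6 3.7 1.9
   vertex 0.4 0.3 1.8
   vertex 0.5 2.9 2.2
  endloop
 endfacet
 facet normal -0.407 0.051 -0.912
  outer loop
   vertex 0.6 3.7 1.9
   vertex 3.2 1.2 0.6
   vertex 0.4 0.3 1.8
  endloop
 endfacet
 facet normal -0.405 0.053 -0.913
  outer loop
   vertex 0.6 3.7 1.9
   vertex 2.2 5.6 1.3
   vertex 3.2 1.2 0.6
  endloop
 endfacet
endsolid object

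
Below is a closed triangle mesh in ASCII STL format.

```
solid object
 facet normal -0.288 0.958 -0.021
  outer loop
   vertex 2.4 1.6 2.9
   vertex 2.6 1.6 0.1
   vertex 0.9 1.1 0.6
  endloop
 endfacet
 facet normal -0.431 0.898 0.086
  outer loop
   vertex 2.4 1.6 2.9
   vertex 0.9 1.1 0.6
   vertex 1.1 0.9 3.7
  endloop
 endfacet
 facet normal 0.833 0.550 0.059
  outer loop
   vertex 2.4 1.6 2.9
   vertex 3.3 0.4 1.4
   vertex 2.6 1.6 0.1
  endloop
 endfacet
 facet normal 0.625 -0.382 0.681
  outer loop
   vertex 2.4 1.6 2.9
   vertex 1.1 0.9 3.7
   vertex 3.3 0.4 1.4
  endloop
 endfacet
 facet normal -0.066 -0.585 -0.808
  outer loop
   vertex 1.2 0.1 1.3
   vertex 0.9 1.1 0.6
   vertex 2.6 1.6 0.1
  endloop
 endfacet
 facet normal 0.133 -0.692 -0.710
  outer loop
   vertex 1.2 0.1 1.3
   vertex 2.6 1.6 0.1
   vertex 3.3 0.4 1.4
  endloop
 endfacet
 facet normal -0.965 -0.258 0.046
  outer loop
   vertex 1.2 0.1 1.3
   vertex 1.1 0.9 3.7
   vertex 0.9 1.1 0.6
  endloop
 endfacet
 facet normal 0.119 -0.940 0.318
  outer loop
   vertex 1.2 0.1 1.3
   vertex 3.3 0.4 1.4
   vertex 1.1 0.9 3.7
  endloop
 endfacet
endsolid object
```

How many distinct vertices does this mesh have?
6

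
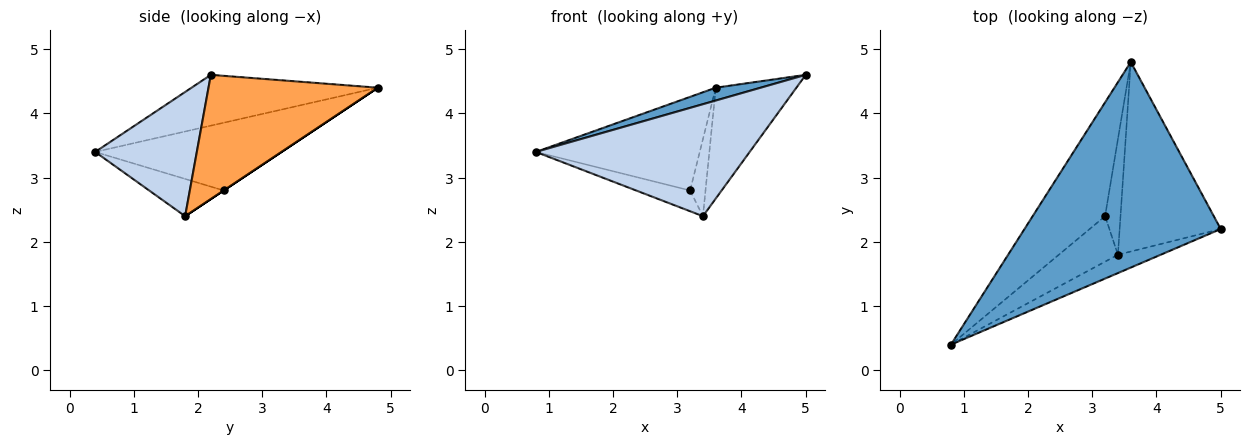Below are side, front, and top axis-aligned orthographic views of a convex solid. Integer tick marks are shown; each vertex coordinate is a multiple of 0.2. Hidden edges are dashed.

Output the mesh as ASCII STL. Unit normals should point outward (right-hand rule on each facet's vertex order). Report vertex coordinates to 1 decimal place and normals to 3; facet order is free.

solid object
 facet normal -0.250 -0.060 0.966
  outer loop
   vertex 3.6 4.8 4.4
   vertex 0.8 0.4 3.4
   vertex 5.0 2.2 4.6
  endloop
 endfacet
 facet normal 0.425 -0.893 -0.146
  outer loop
   vertex 3.4 1.8 2.4
   vertex 5.0 2.2 4.6
   vertex 0.8 0.4 3.4
  endloop
 endfacet
 facet normal 0.728 0.346 -0.592
  outer loop
   vertex 3.4 1.8 2.4
   vertex 3.6 4.8 4.4
   vertex 5.0 2.2 4.6
  endloop
 endfacet
 facet normal -0.586 0.515 -0.626
  outer loop
   vertex 3.2 2.4 2.8
   vertex 0.8 0.4 3.4
   vertex 3.6 4.8 4.4
  endloop
 endfacet
 facet normal -0.497 0.360 -0.789
  outer loop
   vertex 3.2 2.4 2.8
   vertex 3.4 1.8 2.4
   vertex 0.8 0.4 3.4
  endloop
 endfacet
 facet normal 0.000 0.555 -0.832
  outer loop
   vertex 3.2 2.4 2.8
   vertex 3.6 4.8 4.4
   vertex 3.4 1.8 2.4
  endloop
 endfacet
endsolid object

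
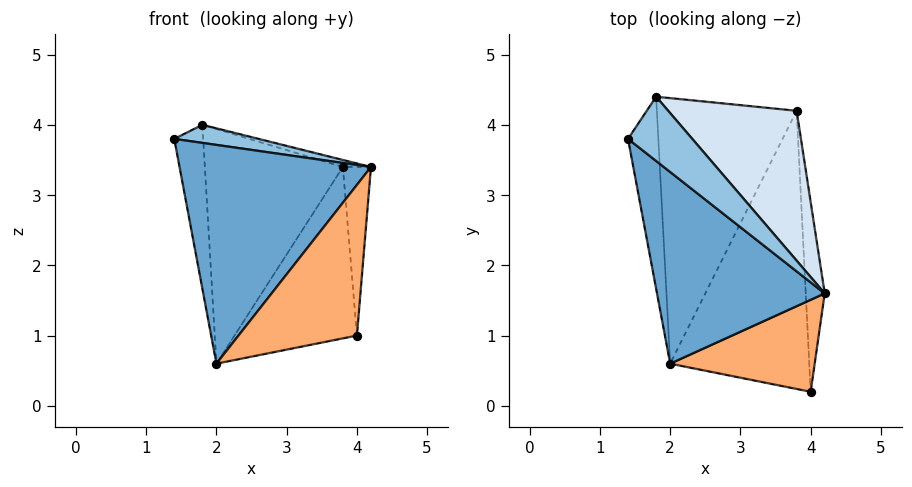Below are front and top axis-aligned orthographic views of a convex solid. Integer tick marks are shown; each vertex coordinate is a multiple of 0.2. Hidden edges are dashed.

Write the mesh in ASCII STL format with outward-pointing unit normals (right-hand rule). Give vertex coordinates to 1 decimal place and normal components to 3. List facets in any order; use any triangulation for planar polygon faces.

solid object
 facet normal -0.445 -0.674 0.590
  outer loop
   vertex 2.0 0.6 0.6
   vertex 4.2 1.6 3.4
   vertex 1.4 3.8 3.8
  endloop
 endfacet
 facet normal -0.075 -0.270 0.960
  outer loop
   vertex 1.8 4.4 4.0
   vertex 1.4 3.8 3.8
   vertex 4.2 1.6 3.4
  endloop
 endfacet
 facet normal -0.510 0.558 -0.654
  outer loop
   vertex 1.8 4.4 4.0
   vertex 2.0 0.6 0.6
   vertex 1.4 3.8 3.8
  endloop
 endfacet
 facet normal 0.291 0.045 0.956
  outer loop
   vertex 3.8 4.2 3.4
   vertex 1.8 4.4 4.0
   vertex 4.2 1.6 3.4
  endloop
 endfacet
 facet normal -0.157 0.654 -0.740
  outer loop
   vertex 3.8 4.2 3.4
   vertex 2.0 0.6 0.6
   vertex 1.8 4.4 4.0
  endloop
 endfacet
 facet normal -0.265 -0.823 0.502
  outer loop
   vertex 4.0 0.2 1.0
   vertex 4.2 1.6 3.4
   vertex 2.0 0.6 0.6
  endloop
 endfacet
 facet normal 0.974 0.150 -0.169
  outer loop
   vertex 4.0 0.2 1.0
   vertex 3.8 4.2 3.4
   vertex 4.2 1.6 3.4
  endloop
 endfacet
 facet normal 0.265 0.506 -0.821
  outer loop
   vertex 4.0 0.2 1.0
   vertex 2.0 0.6 0.6
   vertex 3.8 4.2 3.4
  endloop
 endfacet
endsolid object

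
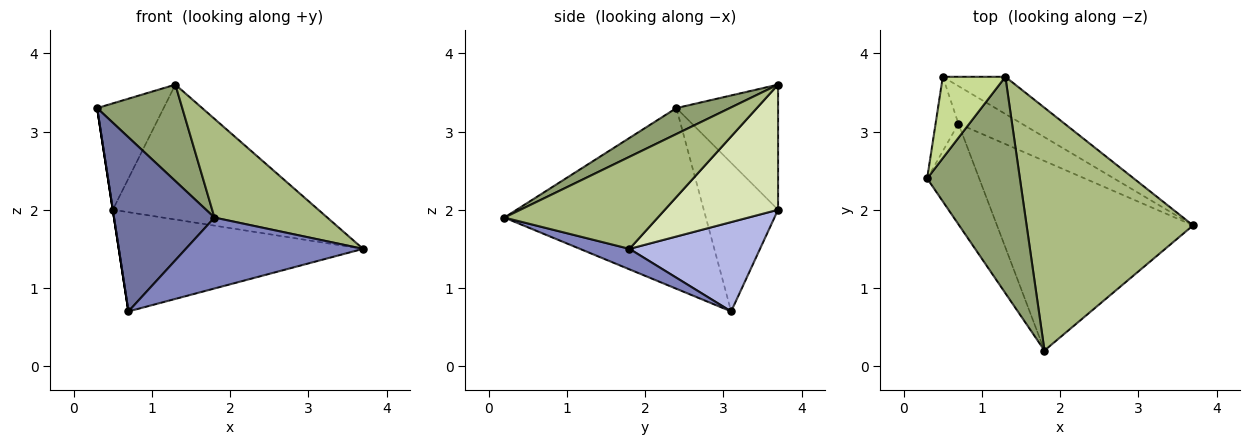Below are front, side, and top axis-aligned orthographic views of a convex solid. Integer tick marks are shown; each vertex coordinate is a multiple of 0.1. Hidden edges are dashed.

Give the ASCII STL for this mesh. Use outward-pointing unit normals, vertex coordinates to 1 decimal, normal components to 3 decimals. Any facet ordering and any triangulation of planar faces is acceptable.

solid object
 facet normal -0.867 -0.432 -0.250
  outer loop
   vertex 0.7 3.1 0.7
   vertex 1.8 0.2 1.9
   vertex 0.3 2.4 3.3
  endloop
 endfacet
 facet normal 0.097 -0.349 -0.932
  outer loop
   vertex 0.7 3.1 0.7
   vertex 3.7 1.8 1.5
   vertex 1.8 0.2 1.9
  endloop
 endfacet
 facet normal -0.988 0.000 -0.152
  outer loop
   vertex 0.5 3.7 2.0
   vertex 0.7 3.1 0.7
   vertex 0.3 2.4 3.3
  endloop
 endfacet
 facet normal 0.447 0.836 -0.317
  outer loop
   vertex 0.5 3.7 2.0
   vertex 3.7 1.8 1.5
   vertex 0.7 3.1 0.7
  endloop
 endfacet
 facet normal 0.247 -0.395 0.885
  outer loop
   vertex 1.3 3.7 3.6
   vertex 0.3 2.4 3.3
   vertex 1.8 0.2 1.9
  endloop
 endfacet
 facet normal 0.456 -0.335 0.824
  outer loop
   vertex 1.3 3.7 3.6
   vertex 1.8 0.2 1.9
   vertex 3.7 1.8 1.5
  endloop
 endfacet
 facet normal -0.772 0.505 0.386
  outer loop
   vertex 1.3 3.7 3.6
   vertex 0.5 3.7 2.0
   vertex 0.3 2.4 3.3
  endloop
 endfacet
 facet normal 0.469 0.852 -0.234
  outer loop
   vertex 1.3 3.7 3.6
   vertex 3.7 1.8 1.5
   vertex 0.5 3.7 2.0
  endloop
 endfacet
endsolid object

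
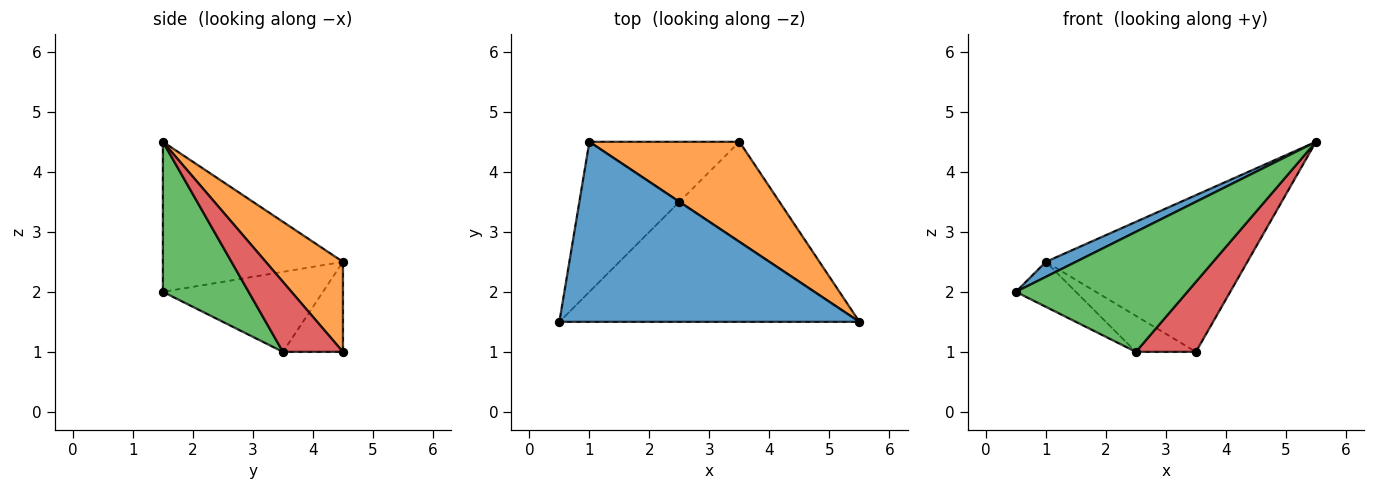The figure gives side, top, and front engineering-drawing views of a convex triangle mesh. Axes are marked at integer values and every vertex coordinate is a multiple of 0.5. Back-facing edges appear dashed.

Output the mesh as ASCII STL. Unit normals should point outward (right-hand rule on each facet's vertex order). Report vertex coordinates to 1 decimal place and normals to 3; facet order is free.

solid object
 facet normal -0.446 -0.074 0.892
  outer loop
   vertex 1.0 4.5 2.5
   vertex 0.5 1.5 2.0
   vertex 5.5 1.5 4.5
  endloop
 endfacet
 facet normal 0.307 0.802 0.512
  outer loop
   vertex 1.0 4.5 2.5
   vertex 5.5 1.5 4.5
   vertex 3.5 4.5 1.0
  endloop
 endfacet
 facet normal 0.333 -0.667 -0.667
  outer loop
   vertex 2.5 3.5 1.0
   vertex 5.5 1.5 4.5
   vertex 0.5 1.5 2.0
  endloop
 endfacet
 facet normal 0.497 -0.497 -0.711
  outer loop
   vertex 2.5 3.5 1.0
   vertex 3.5 4.5 1.0
   vertex 5.5 1.5 4.5
  endloop
 endfacet
 facet normal -0.608 0.228 -0.760
  outer loop
   vertex 2.5 3.5 1.0
   vertex 0.5 1.5 2.0
   vertex 1.0 4.5 2.5
  endloop
 endfacet
 facet normal -0.457 0.457 -0.762
  outer loop
   vertex 2.5 3.5 1.0
   vertex 1.0 4.5 2.5
   vertex 3.5 4.5 1.0
  endloop
 endfacet
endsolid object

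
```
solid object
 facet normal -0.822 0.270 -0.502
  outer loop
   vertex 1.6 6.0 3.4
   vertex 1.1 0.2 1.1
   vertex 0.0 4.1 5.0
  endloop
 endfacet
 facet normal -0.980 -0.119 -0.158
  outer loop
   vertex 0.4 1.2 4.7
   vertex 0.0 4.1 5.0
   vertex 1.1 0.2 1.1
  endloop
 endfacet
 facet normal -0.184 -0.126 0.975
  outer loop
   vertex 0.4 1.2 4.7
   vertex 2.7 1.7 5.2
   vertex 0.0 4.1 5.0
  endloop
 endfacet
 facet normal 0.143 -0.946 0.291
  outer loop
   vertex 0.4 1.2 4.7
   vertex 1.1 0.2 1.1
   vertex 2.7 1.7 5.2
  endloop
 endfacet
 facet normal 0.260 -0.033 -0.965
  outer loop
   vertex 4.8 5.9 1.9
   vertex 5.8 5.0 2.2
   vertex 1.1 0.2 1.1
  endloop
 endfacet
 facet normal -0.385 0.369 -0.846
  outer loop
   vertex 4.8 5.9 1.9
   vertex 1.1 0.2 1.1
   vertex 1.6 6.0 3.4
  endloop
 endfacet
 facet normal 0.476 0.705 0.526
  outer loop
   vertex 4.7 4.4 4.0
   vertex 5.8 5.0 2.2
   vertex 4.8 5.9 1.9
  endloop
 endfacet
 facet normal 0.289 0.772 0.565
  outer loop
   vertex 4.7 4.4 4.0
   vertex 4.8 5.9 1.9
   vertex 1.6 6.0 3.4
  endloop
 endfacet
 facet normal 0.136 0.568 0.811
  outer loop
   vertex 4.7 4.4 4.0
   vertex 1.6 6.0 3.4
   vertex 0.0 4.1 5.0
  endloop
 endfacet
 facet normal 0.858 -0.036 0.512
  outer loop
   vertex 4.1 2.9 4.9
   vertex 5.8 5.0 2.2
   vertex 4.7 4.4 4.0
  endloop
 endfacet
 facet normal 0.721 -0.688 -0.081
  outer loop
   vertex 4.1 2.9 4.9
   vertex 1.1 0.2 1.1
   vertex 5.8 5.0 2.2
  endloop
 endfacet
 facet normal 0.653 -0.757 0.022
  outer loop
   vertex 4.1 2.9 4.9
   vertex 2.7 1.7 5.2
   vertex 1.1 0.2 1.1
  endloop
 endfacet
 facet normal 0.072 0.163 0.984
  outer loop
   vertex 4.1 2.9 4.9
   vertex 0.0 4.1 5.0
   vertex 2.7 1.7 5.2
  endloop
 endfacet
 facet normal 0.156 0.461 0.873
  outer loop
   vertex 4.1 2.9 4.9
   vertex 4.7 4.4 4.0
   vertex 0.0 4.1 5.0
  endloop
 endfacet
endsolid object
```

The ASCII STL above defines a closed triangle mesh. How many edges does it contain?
21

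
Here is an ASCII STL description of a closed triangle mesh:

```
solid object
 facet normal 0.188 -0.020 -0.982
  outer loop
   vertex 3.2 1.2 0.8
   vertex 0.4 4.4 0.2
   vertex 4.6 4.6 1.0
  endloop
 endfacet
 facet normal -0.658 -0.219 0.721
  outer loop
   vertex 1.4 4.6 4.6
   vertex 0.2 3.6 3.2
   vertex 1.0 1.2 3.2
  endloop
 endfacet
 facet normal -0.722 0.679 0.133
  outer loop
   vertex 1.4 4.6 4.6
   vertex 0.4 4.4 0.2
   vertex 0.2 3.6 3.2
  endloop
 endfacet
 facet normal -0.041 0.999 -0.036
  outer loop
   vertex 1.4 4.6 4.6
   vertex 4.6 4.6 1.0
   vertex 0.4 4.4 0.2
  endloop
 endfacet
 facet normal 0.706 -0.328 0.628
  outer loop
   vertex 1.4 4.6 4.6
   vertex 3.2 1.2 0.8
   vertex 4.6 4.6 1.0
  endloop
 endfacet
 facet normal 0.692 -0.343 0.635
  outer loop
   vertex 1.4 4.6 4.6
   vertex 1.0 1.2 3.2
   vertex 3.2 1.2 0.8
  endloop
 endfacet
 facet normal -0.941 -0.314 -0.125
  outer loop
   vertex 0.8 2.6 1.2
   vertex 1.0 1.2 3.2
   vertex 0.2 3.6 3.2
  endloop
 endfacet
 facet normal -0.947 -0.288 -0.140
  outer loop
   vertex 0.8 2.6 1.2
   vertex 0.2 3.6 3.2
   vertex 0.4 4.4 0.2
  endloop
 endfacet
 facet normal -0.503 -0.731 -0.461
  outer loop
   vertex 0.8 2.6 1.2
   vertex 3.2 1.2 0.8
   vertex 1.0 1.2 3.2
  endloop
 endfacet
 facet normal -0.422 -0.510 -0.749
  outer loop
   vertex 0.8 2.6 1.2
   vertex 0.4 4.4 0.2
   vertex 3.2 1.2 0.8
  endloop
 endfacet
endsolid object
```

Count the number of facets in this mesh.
10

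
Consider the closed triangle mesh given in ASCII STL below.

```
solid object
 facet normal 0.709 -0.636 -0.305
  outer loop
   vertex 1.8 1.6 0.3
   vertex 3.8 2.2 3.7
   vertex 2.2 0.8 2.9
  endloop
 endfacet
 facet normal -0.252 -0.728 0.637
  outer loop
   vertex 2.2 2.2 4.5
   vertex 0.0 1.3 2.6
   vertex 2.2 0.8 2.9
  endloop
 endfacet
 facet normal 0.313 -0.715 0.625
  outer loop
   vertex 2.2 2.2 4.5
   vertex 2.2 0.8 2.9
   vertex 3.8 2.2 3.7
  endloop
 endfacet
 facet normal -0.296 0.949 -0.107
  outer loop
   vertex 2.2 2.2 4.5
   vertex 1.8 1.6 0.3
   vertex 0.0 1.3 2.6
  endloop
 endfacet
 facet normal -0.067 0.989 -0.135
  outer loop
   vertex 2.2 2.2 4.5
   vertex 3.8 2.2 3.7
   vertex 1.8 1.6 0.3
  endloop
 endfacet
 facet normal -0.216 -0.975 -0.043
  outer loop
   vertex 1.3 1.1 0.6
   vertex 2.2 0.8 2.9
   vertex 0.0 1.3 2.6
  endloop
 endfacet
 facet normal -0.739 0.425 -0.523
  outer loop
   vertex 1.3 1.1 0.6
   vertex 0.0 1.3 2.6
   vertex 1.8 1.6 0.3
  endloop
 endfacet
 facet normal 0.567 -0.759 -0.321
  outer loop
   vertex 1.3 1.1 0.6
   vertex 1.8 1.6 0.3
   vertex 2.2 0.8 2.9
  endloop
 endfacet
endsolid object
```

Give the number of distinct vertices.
6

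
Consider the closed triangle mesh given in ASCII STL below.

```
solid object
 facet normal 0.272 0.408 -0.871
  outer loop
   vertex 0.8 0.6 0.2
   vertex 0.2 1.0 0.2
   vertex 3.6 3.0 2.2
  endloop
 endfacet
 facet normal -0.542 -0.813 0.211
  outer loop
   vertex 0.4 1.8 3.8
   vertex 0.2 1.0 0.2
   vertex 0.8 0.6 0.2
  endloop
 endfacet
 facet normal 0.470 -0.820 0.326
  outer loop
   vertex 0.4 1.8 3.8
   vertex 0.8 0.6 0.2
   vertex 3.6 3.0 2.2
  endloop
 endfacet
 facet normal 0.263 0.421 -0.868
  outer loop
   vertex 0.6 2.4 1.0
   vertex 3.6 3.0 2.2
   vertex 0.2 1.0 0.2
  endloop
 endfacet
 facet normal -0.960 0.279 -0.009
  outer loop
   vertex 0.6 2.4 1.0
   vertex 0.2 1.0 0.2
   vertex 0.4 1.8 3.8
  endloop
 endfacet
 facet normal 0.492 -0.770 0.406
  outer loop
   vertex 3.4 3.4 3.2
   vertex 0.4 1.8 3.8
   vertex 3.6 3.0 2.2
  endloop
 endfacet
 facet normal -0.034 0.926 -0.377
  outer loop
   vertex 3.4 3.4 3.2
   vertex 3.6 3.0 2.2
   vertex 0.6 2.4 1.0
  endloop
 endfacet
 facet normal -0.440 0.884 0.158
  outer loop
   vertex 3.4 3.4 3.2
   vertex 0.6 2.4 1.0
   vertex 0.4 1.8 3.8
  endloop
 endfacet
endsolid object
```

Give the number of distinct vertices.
6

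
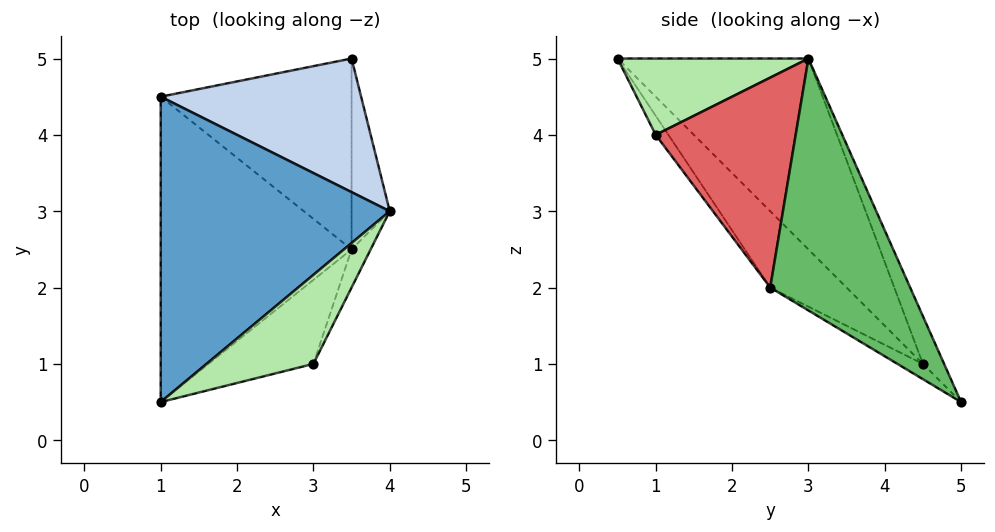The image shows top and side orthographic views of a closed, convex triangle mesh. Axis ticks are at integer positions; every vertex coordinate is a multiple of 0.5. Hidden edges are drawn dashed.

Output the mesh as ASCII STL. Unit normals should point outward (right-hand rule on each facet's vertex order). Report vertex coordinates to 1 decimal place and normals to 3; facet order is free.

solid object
 facet normal -0.508 0.609 0.609
  outer loop
   vertex 1.0 0.5 5.0
   vertex 4.0 3.0 5.0
   vertex 1.0 4.5 1.0
  endloop
 endfacet
 facet normal -0.098 0.905 0.413
  outer loop
   vertex 3.5 5.0 0.5
   vertex 1.0 4.5 1.0
   vertex 4.0 3.0 5.0
  endloop
 endfacet
 facet normal -0.272 -0.680 -0.680
  outer loop
   vertex 3.5 2.5 2.0
   vertex 1.0 0.5 5.0
   vertex 1.0 4.5 1.0
  endloop
 endfacet
 facet normal -0.068 -0.513 -0.855
  outer loop
   vertex 3.5 2.5 2.0
   vertex 1.0 4.5 1.0
   vertex 3.5 5.0 0.5
  endloop
 endfacet
 facet normal 0.985 -0.090 -0.149
  outer loop
   vertex 3.5 2.5 2.0
   vertex 3.5 5.0 0.5
   vertex 4.0 3.0 5.0
  endloop
 endfacet
 facet normal 0.477 -0.572 0.667
  outer loop
   vertex 3.0 1.0 4.0
   vertex 4.0 3.0 5.0
   vertex 1.0 0.5 5.0
  endloop
 endfacet
 facet normal 0.907 -0.412 -0.082
  outer loop
   vertex 3.0 1.0 4.0
   vertex 3.5 2.5 2.0
   vertex 4.0 3.0 5.0
  endloop
 endfacet
 facet normal -0.112 -0.781 -0.614
  outer loop
   vertex 3.0 1.0 4.0
   vertex 1.0 0.5 5.0
   vertex 3.5 2.5 2.0
  endloop
 endfacet
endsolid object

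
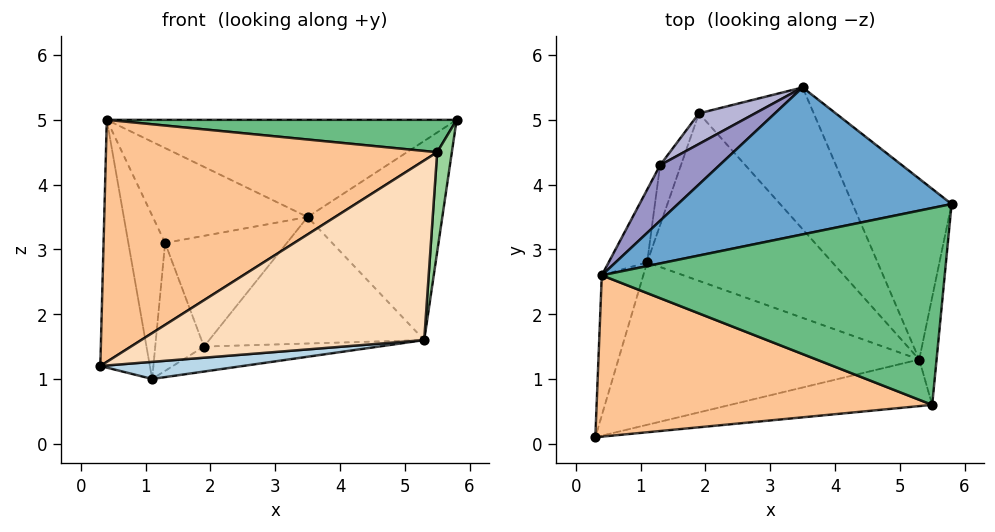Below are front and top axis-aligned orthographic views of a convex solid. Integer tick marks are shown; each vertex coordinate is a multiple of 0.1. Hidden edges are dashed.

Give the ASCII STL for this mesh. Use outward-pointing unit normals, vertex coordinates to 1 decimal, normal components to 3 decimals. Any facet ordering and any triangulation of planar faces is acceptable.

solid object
 facet normal -0.112 0.548 0.829
  outer loop
   vertex 0.4 2.6 5.0
   vertex 5.8 3.7 5.0
   vertex 3.5 5.5 3.5
  endloop
 endfacet
 facet normal -0.951 0.270 -0.153
  outer loop
   vertex 0.4 2.6 5.0
   vertex 1.1 2.8 1.0
   vertex 0.3 0.1 1.2
  endloop
 endfacet
 facet normal 0.104 -0.104 -0.989
  outer loop
   vertex 5.3 1.3 1.6
   vertex 0.3 0.1 1.2
   vertex 1.1 2.8 1.0
  endloop
 endfacet
 facet normal 0.713 0.519 -0.471
  outer loop
   vertex 5.3 1.3 1.6
   vertex 3.5 5.5 3.5
   vertex 5.8 3.7 5.0
  endloop
 endfacet
 facet normal 0.608 0.529 -0.592
  outer loop
   vertex 1.9 5.1 1.5
   vertex 3.5 5.5 3.5
   vertex 5.3 1.3 1.6
  endloop
 endfacet
 facet normal 0.190 0.145 -0.971
  outer loop
   vertex 1.9 5.1 1.5
   vertex 5.3 1.3 1.6
   vertex 1.1 2.8 1.0
  endloop
 endfacet
 facet normal -0.262 -0.803 0.535
  outer loop
   vertex 5.5 0.6 4.5
   vertex 0.4 2.6 5.0
   vertex 0.3 0.1 1.2
  endloop
 endfacet
 facet normal 0.245 -0.939 -0.243
  outer loop
   vertex 5.5 0.6 4.5
   vertex 0.3 0.1 1.2
   vertex 5.3 1.3 1.6
  endloop
 endfacet
 facet normal 0.033 -0.162 0.986
  outer loop
   vertex 5.5 0.6 4.5
   vertex 5.8 3.7 5.0
   vertex 0.4 2.6 5.0
  endloop
 endfacet
 facet normal 0.993 -0.082 -0.088
  outer loop
   vertex 5.5 0.6 4.5
   vertex 5.3 1.3 1.6
   vertex 5.8 3.7 5.0
  endloop
 endfacet
 facet normal -0.933 0.330 -0.147
  outer loop
   vertex 1.3 4.3 3.1
   vertex 1.1 2.8 1.0
   vertex 0.4 2.6 5.0
  endloop
 endfacet
 facet normal -0.919 0.356 -0.167
  outer loop
   vertex 1.3 4.3 3.1
   vertex 1.9 5.1 1.5
   vertex 1.1 2.8 1.0
  endloop
 endfacet
 facet normal -0.490 0.752 0.441
  outer loop
   vertex 1.3 4.3 3.1
   vertex 0.4 2.6 5.0
   vertex 3.5 5.5 3.5
  endloop
 endfacet
 facet normal -0.498 0.836 0.231
  outer loop
   vertex 1.3 4.3 3.1
   vertex 3.5 5.5 3.5
   vertex 1.9 5.1 1.5
  endloop
 endfacet
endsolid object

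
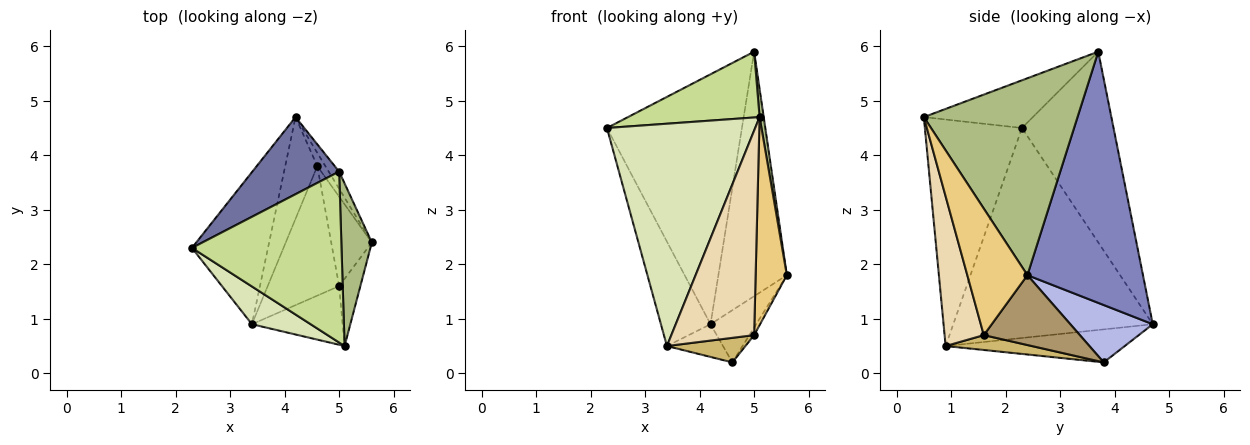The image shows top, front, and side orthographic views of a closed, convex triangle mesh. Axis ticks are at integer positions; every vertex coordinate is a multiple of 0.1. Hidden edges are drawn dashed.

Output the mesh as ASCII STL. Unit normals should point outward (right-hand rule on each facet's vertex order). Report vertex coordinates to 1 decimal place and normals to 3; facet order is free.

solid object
 facet normal -0.544 0.802 0.247
  outer loop
   vertex 5.0 3.7 5.9
   vertex 4.2 4.7 0.9
   vertex 2.3 2.3 4.5
  endloop
 endfacet
 facet normal 0.860 0.509 -0.036
  outer loop
   vertex 5.0 3.7 5.9
   vertex 5.6 2.4 1.8
   vertex 4.2 4.7 0.9
  endloop
 endfacet
 facet normal -0.916 0.228 -0.331
  outer loop
   vertex 3.4 0.9 0.5
   vertex 2.3 2.3 4.5
   vertex 4.2 4.7 0.9
  endloop
 endfacet
 facet normal 0.868 0.481 -0.122
  outer loop
   vertex 4.6 3.8 0.2
   vertex 4.2 4.7 0.9
   vertex 5.6 2.4 1.8
  endloop
 endfacet
 facet normal -0.699 0.219 -0.681
  outer loop
   vertex 4.6 3.8 0.2
   vertex 3.4 0.9 0.5
   vertex 4.2 4.7 0.9
  endloop
 endfacet
 facet normal 0.988 -0.026 0.153
  outer loop
   vertex 5.1 0.5 4.7
   vertex 5.6 2.4 1.8
   vertex 5.0 3.7 5.9
  endloop
 endfacet
 facet normal -0.285 -0.344 0.894
  outer loop
   vertex 5.1 0.5 4.7
   vertex 5.0 3.7 5.9
   vertex 2.3 2.3 4.5
  endloop
 endfacet
 facet normal -0.542 -0.828 0.141
  outer loop
   vertex 5.1 0.5 4.7
   vertex 2.3 2.3 4.5
   vertex 3.4 0.9 0.5
  endloop
 endfacet
 facet normal 0.864 0.043 -0.502
  outer loop
   vertex 5.0 1.6 0.7
   vertex 4.6 3.8 0.2
   vertex 5.6 2.4 1.8
  endloop
 endfacet
 facet normal 0.200 -0.182 -0.963
  outer loop
   vertex 5.0 1.6 0.7
   vertex 3.4 0.9 0.5
   vertex 4.6 3.8 0.2
  endloop
 endfacet
 facet normal 0.878 -0.456 -0.147
  outer loop
   vertex 5.0 1.6 0.7
   vertex 5.6 2.4 1.8
   vertex 5.1 0.5 4.7
  endloop
 endfacet
 facet normal 0.414 -0.875 -0.251
  outer loop
   vertex 5.0 1.6 0.7
   vertex 5.1 0.5 4.7
   vertex 3.4 0.9 0.5
  endloop
 endfacet
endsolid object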